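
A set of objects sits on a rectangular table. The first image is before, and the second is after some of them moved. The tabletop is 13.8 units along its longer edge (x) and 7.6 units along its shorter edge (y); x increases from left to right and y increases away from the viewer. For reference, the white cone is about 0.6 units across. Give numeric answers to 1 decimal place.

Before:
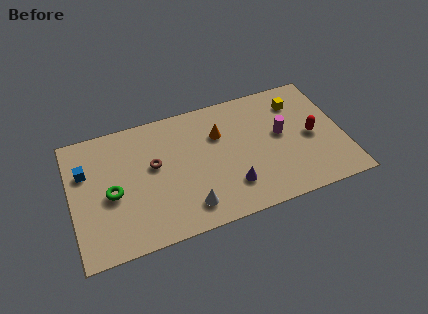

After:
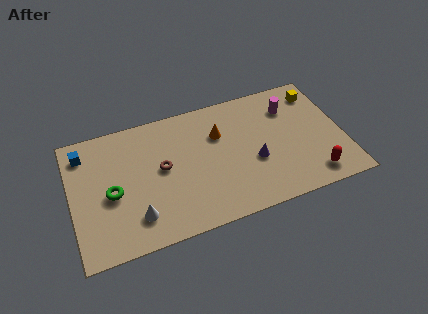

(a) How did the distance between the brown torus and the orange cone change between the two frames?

-0.3

Before: roughly 3.5 units apart; after: 3.2. That's 0.3 units closer together.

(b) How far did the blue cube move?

1.1

The blue cube moved from about (0.8, 5.1) to (0.8, 6.2), a distance of √(0.0² + 1.1²) ≈ 1.1.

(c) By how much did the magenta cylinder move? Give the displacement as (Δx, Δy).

(0.6, 1.5)

The magenta cylinder was at about (10.7, 4.2) and moved to about (11.3, 5.7).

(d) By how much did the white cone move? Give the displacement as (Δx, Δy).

(-2.6, 0.3)

From the two frames, the white cone sits at roughly (5.7, 1.4) before and (3.1, 1.7) after.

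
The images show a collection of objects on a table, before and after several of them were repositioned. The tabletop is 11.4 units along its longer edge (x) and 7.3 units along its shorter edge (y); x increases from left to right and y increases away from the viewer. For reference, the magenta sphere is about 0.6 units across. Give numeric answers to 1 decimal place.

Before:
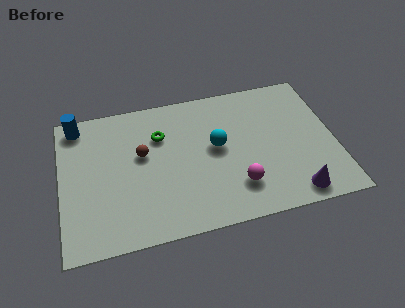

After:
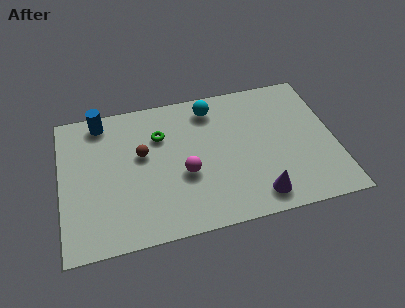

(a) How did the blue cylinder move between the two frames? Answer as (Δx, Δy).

(1.0, 0.0)

From the two frames, the blue cylinder sits at roughly (0.8, 6.4) before and (1.8, 6.4) after.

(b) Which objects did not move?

the brown sphere and the green torus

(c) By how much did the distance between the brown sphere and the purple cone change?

-1.4

They were about 7.0 units apart before and 5.6 after — 1.4 units closer together.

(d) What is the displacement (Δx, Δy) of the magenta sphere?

(-2.1, 1.1)

The magenta sphere started near (7.2, 1.8) and ended near (5.1, 2.9).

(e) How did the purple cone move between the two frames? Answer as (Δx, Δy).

(-1.5, 0.2)

The purple cone started near (9.5, 0.9) and ended near (8.0, 1.1).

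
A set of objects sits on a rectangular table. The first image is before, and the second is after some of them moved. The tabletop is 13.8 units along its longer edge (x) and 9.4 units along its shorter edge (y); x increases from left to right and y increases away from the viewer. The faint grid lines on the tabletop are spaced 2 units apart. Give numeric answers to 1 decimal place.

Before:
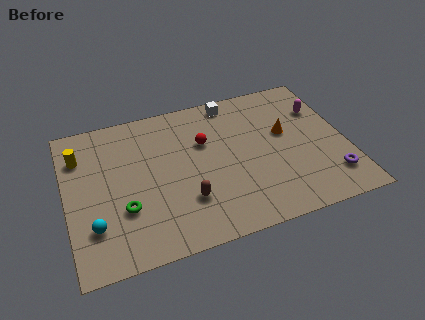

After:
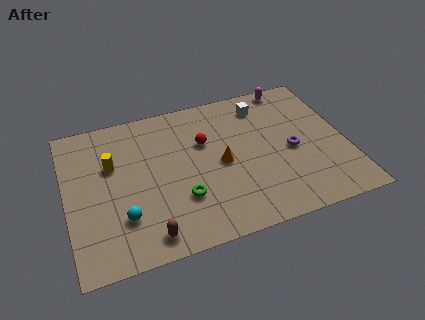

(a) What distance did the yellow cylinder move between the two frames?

1.8

From (0.8, 7.0) to (2.3, 6.0), the yellow cylinder covered √(1.5² + 1.0²) ≈ 1.8 units.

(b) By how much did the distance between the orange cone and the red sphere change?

-2.3

They were about 4.0 units apart before and 1.7 after — 2.3 units closer together.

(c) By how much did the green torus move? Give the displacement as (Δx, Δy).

(2.8, -0.2)

From the two frames, the green torus sits at roughly (2.7, 3.1) before and (5.5, 2.9) after.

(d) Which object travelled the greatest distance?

the orange cone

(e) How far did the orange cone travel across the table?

3.4

The orange cone was near (10.9, 5.5) before and (7.6, 4.5) after, so it travelled √(3.3² + 1.0²) ≈ 3.4 units.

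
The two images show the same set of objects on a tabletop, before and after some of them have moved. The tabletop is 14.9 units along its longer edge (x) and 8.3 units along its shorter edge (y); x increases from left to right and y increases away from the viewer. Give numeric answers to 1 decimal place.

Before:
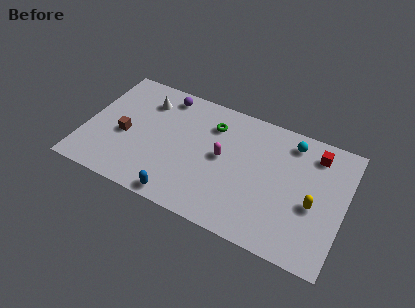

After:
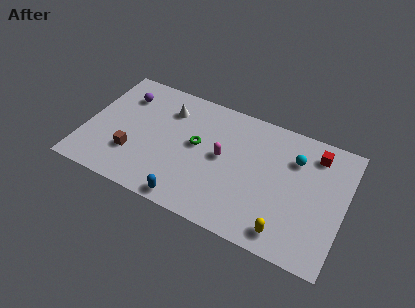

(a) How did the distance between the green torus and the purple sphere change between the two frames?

+1.8

Before: roughly 3.0 units apart; after: 4.8. That's 1.8 units further apart.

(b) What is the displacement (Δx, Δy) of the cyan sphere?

(0.3, -1.0)

From the two frames, the cyan sphere sits at roughly (11.6, 7.0) before and (11.9, 6.0) after.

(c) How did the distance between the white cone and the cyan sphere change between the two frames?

-1.0

They were about 8.4 units apart before and 7.4 after — 1.0 units closer together.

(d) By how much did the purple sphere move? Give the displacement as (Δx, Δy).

(-2.3, -0.9)

From the two frames, the purple sphere sits at roughly (4.2, 7.2) before and (1.9, 6.3) after.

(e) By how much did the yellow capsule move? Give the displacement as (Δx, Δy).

(-1.3, -2.3)

The yellow capsule was at about (13.2, 3.5) and moved to about (11.9, 1.2).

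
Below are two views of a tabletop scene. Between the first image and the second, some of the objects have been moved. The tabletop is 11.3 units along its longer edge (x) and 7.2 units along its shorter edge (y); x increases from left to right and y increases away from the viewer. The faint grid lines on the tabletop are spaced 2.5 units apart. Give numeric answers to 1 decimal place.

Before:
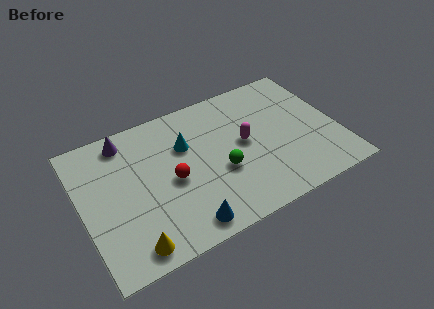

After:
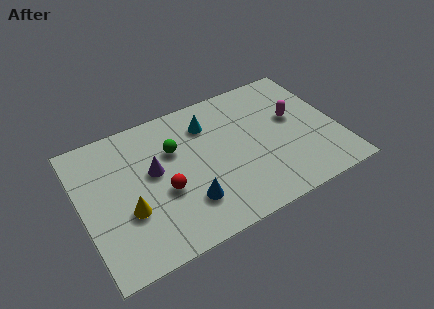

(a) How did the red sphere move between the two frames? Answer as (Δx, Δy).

(-0.4, -0.4)

The red sphere started near (3.9, 3.3) and ended near (3.5, 2.9).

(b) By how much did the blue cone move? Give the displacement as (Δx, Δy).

(0.3, 1.0)

The blue cone was at about (4.1, 0.9) and moved to about (4.4, 1.9).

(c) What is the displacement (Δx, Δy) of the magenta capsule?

(2.3, 0.4)

The magenta capsule started near (7.2, 3.8) and ended near (9.5, 4.2).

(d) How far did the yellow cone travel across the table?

1.7

From (1.8, 0.9) to (1.9, 2.6), the yellow cone covered √(0.1² + 1.7²) ≈ 1.7 units.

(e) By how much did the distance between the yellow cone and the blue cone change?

+0.3

They were about 2.3 units apart before and 2.6 after — 0.3 units further apart.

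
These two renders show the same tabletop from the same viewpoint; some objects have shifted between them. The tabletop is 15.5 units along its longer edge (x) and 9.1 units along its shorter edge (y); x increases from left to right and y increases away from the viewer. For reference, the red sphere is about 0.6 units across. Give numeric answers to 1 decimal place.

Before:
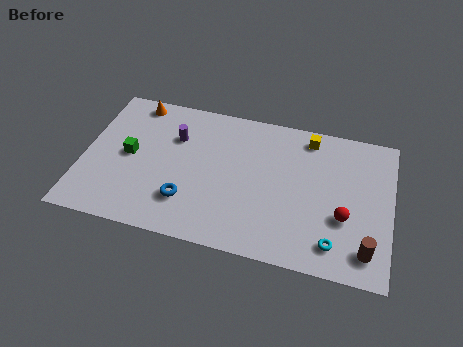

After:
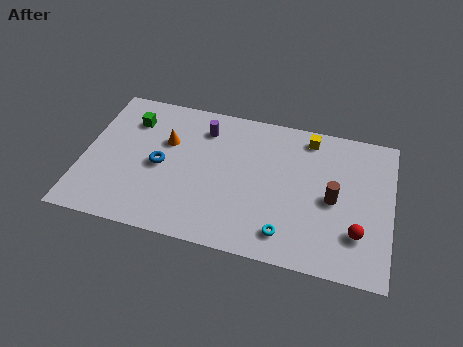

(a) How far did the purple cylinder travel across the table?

1.7

From (4.5, 6.3) to (5.9, 7.2), the purple cylinder covered √(1.4² + 0.9²) ≈ 1.7 units.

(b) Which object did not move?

the yellow cube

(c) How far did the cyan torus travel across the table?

2.4

The cyan torus moved from about (12.8, 1.6) to (10.4, 1.6), a distance of √(2.4² + 0.0²) ≈ 2.4.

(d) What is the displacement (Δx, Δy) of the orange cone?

(1.8, -2.2)

From the two frames, the orange cone sits at roughly (2.3, 8.1) before and (4.1, 5.9) after.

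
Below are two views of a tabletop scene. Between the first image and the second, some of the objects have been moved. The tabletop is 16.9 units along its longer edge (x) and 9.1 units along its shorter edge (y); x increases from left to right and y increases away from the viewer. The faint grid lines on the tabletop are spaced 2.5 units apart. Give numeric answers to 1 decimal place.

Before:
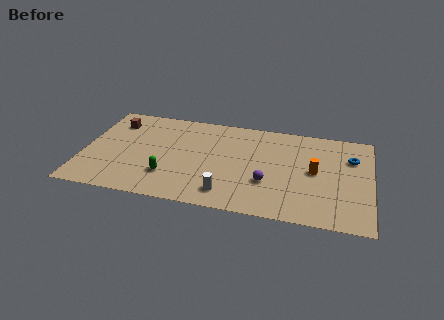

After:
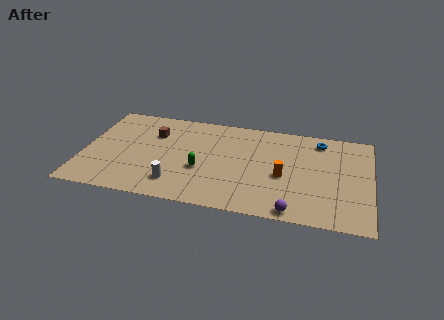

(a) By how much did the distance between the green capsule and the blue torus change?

-3.3

They were about 11.3 units apart before and 8.0 after — 3.3 units closer together.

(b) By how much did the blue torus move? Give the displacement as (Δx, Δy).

(-1.9, 1.3)

From the two frames, the blue torus sits at roughly (15.7, 6.4) before and (13.8, 7.7) after.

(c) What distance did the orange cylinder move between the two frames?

2.0

The orange cylinder moved from about (13.6, 4.7) to (11.8, 3.9), a distance of √(1.8² + 0.8²) ≈ 2.0.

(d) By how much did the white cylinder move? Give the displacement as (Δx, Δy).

(-3.0, 0.3)

The white cylinder started near (8.6, 1.6) and ended near (5.6, 1.9).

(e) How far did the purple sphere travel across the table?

2.8

The purple sphere moved from about (10.9, 3.1) to (12.5, 0.8), a distance of √(1.6² + 2.3²) ≈ 2.8.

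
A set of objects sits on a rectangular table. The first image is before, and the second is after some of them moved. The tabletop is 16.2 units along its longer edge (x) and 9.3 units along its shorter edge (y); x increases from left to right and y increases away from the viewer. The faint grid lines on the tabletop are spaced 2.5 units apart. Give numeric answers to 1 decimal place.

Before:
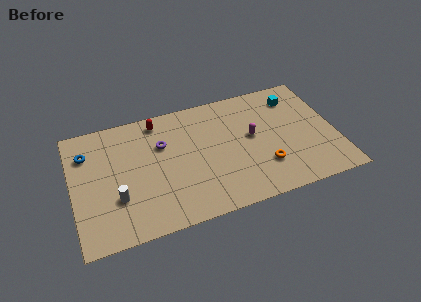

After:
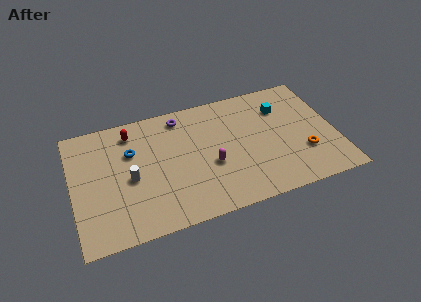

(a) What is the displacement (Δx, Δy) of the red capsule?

(-1.7, -0.4)

From the two frames, the red capsule sits at roughly (5.5, 8.1) before and (3.8, 7.7) after.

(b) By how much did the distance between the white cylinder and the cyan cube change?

-2.3

They were about 12.2 units apart before and 9.9 after — 2.3 units closer together.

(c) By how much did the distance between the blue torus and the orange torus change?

-0.5

Before: roughly 11.4 units apart; after: 10.9. That's 0.5 units closer together.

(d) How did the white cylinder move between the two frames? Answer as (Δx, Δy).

(0.9, 1.2)

From the two frames, the white cylinder sits at roughly (2.6, 3.0) before and (3.5, 4.2) after.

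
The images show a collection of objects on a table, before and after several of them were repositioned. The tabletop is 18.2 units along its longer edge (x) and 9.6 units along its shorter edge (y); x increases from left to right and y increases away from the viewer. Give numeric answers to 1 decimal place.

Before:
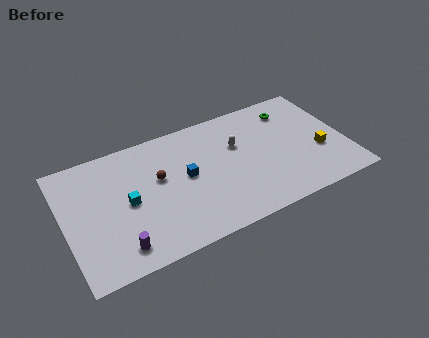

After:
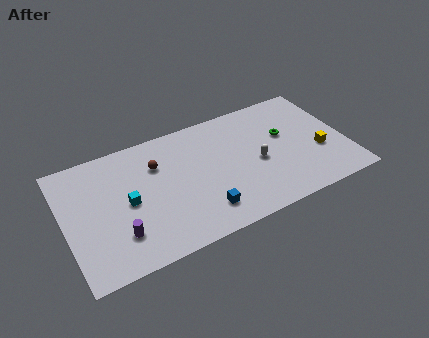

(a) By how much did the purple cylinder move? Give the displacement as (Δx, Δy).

(0.1, 0.9)

The purple cylinder was at about (3.1, 1.6) and moved to about (3.2, 2.5).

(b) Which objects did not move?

the yellow cube and the cyan cube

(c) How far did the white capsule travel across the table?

2.2

From (11.3, 6.2) to (12.4, 4.3), the white capsule covered √(1.1² + 1.9²) ≈ 2.2 units.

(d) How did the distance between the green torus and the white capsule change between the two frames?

-1.6

The distance was about 4.1 in the first image and 2.5 in the second, so they moved 1.6 units closer together.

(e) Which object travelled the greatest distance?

the blue cube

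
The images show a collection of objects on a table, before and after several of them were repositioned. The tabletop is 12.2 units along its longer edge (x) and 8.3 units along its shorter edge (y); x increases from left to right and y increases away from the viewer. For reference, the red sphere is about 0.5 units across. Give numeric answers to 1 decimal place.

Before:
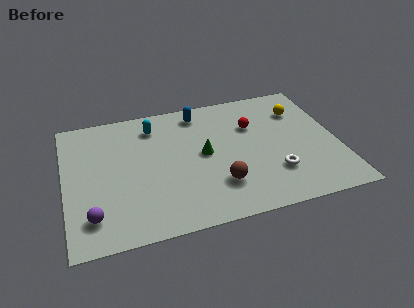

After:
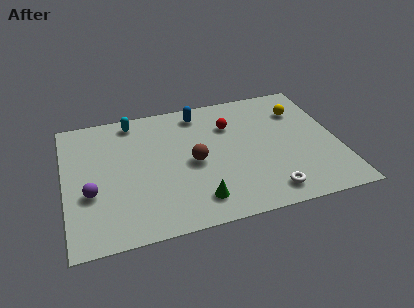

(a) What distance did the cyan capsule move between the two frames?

1.1

From (4.1, 6.7) to (3.2, 7.3), the cyan capsule covered √(0.9² + 0.6²) ≈ 1.1 units.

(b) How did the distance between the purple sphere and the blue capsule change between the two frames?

-0.9

The distance was about 7.4 in the first image and 6.5 in the second, so they moved 0.9 units closer together.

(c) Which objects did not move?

the blue capsule and the yellow sphere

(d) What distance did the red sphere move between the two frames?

1.0

The red sphere was near (8.5, 5.6) before and (7.5, 5.9) after, so it travelled √(1.0² + 0.3²) ≈ 1.0 units.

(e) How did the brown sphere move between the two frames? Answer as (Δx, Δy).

(-1.0, 1.7)

The brown sphere was at about (6.7, 2.2) and moved to about (5.7, 3.9).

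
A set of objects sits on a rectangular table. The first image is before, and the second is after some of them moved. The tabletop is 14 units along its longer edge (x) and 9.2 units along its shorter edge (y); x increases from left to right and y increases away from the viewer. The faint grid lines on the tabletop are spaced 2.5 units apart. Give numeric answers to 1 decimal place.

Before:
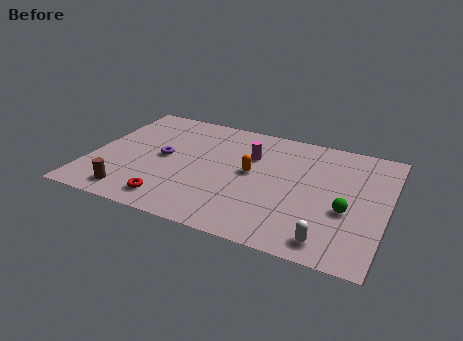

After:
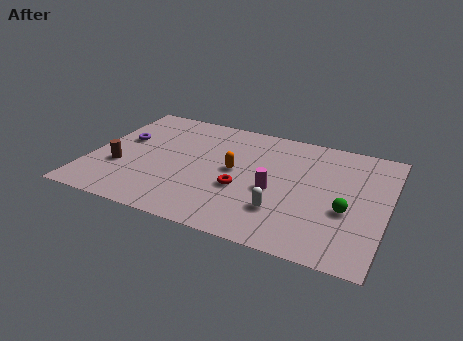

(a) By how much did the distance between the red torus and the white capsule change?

-5.2

Before: roughly 7.4 units apart; after: 2.2. That's 5.2 units closer together.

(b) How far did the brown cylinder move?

2.1

The brown cylinder moved from about (2.3, 1.3) to (1.5, 3.2), a distance of √(0.8² + 1.9²) ≈ 2.1.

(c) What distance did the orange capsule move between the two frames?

0.8

The orange capsule was near (7.6, 4.9) before and (6.8, 4.8) after, so it travelled √(0.8² + 0.1²) ≈ 0.8 units.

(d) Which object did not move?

the green sphere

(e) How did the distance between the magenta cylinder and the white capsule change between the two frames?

-5.1

The distance was about 6.6 in the first image and 1.5 in the second, so they moved 5.1 units closer together.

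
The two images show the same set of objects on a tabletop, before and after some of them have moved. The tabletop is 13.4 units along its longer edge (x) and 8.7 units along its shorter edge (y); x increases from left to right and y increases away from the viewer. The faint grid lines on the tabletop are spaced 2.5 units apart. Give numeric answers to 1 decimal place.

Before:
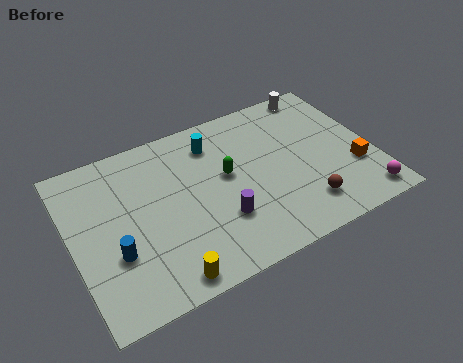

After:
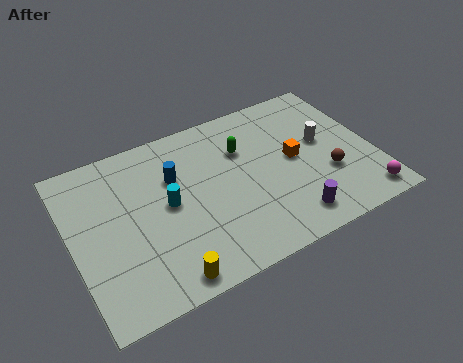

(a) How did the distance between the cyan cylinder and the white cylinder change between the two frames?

+2.0

The distance was about 5.1 in the first image and 7.1 in the second, so they moved 2.0 units further apart.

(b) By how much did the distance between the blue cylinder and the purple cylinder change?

+1.7

Before: roughly 4.6 units apart; after: 6.3. That's 1.7 units further apart.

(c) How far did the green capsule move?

1.4

The green capsule was near (6.9, 4.9) before and (7.8, 6.0) after, so it travelled √(0.9² + 1.1²) ≈ 1.4 units.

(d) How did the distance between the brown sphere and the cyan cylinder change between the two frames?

+1.1

Before: roughly 6.1 units apart; after: 7.2. That's 1.1 units further apart.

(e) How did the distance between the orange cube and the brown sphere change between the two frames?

-0.7

The distance was about 2.7 in the first image and 2.0 in the second, so they moved 0.7 units closer together.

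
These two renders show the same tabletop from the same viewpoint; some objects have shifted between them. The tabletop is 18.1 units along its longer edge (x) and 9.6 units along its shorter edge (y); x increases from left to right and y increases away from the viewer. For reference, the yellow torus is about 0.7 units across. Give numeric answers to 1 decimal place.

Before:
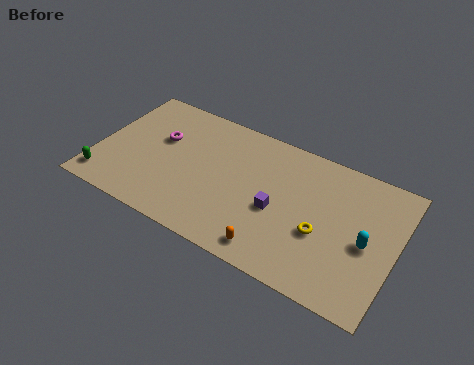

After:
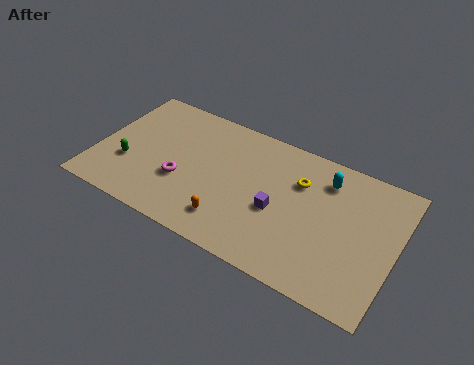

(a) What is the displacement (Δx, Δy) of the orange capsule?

(-2.7, 0.7)

The orange capsule started near (11.2, 1.3) and ended near (8.5, 2.0).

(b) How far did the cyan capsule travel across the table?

4.3

From (16.4, 4.4) to (13.6, 7.6), the cyan capsule covered √(2.8² + 3.2²) ≈ 4.3 units.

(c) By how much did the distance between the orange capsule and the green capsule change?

-3.8

The distance was about 10.4 in the first image and 6.6 in the second, so they moved 3.8 units closer together.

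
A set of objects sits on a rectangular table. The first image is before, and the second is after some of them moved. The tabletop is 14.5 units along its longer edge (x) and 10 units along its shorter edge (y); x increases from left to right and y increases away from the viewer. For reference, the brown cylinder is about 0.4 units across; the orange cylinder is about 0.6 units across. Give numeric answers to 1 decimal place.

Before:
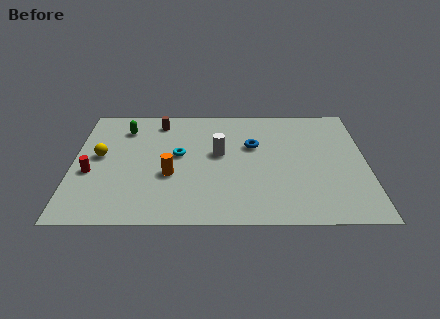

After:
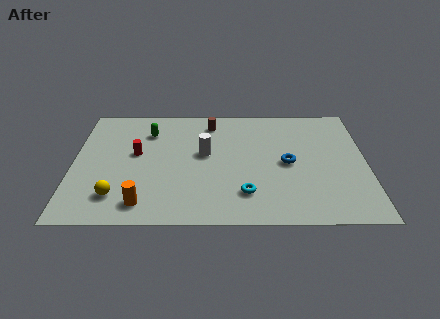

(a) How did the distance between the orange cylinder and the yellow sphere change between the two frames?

-2.4

They were about 3.8 units apart before and 1.4 after — 2.4 units closer together.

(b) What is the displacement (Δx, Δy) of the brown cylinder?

(2.6, -0.1)

The brown cylinder was at about (4.2, 8.4) and moved to about (6.8, 8.3).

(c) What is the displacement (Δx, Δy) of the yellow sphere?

(0.9, -3.3)

The yellow sphere was at about (1.3, 5.4) and moved to about (2.2, 2.1).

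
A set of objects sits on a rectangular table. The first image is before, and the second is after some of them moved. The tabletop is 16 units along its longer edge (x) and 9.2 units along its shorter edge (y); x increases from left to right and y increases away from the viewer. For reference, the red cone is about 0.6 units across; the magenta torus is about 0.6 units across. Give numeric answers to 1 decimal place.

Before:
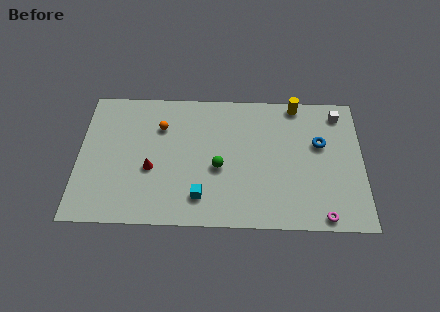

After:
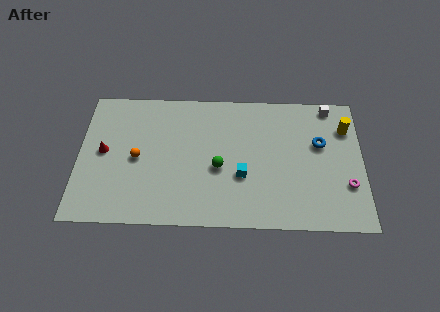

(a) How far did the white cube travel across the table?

0.7

The white cube moved from about (14.7, 7.8) to (14.2, 8.3), a distance of √(0.5² + 0.5²) ≈ 0.7.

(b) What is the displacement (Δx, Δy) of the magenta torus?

(1.4, 2.1)

The magenta torus was at about (13.7, 0.8) and moved to about (15.1, 2.9).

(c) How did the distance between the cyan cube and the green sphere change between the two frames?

-0.8

They were about 2.2 units apart before and 1.4 after — 0.8 units closer together.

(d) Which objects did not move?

the blue torus and the green sphere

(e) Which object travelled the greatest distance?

the yellow cylinder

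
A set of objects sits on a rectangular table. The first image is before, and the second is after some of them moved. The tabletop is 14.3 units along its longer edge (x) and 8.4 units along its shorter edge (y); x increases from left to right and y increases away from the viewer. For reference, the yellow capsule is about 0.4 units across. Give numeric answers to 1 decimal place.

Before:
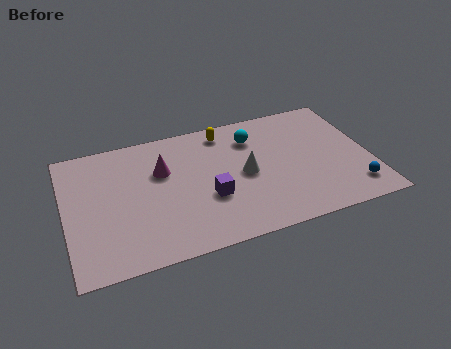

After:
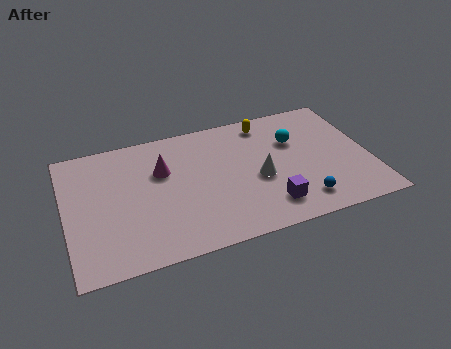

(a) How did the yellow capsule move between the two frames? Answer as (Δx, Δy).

(2.0, 0.0)

The yellow capsule started near (7.7, 7.2) and ended near (9.7, 7.2).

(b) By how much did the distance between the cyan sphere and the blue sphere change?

-2.3

The distance was about 6.4 in the first image and 4.1 in the second, so they moved 2.3 units closer together.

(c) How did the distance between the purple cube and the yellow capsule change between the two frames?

+1.3

Before: roughly 4.2 units apart; after: 5.5. That's 1.3 units further apart.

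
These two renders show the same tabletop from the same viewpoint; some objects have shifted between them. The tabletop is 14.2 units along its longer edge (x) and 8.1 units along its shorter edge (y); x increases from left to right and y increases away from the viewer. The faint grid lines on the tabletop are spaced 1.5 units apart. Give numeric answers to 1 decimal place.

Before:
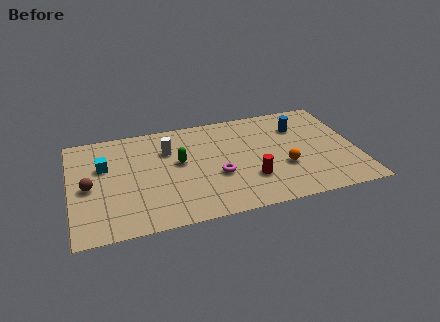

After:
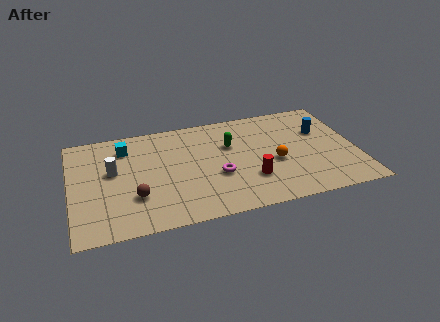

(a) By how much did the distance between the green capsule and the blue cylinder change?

-1.6

Before: roughly 6.2 units apart; after: 4.6. That's 1.6 units closer together.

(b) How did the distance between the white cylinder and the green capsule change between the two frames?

+4.7

They were about 1.2 units apart before and 5.9 after — 4.7 units further apart.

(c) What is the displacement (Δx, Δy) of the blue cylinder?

(1.1, -0.6)

The blue cylinder was at about (11.5, 5.9) and moved to about (12.6, 5.3).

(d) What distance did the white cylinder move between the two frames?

3.0

The white cylinder moved from about (4.9, 5.7) to (2.1, 4.7), a distance of √(2.8² + 1.0²) ≈ 3.0.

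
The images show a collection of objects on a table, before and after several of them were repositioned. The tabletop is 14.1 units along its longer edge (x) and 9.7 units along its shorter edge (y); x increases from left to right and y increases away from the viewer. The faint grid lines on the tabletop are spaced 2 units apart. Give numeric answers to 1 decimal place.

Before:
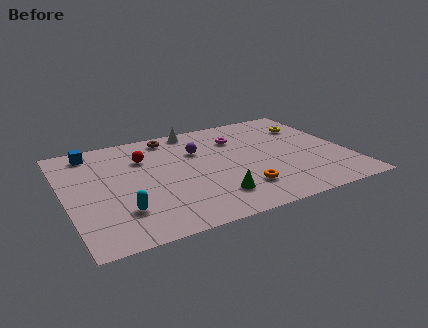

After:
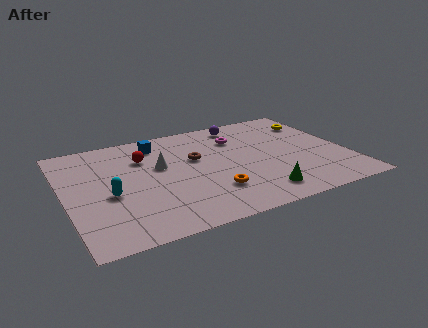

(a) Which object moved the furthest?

the white cone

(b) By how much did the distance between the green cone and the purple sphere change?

+2.3

They were about 4.5 units apart before and 6.8 after — 2.3 units further apart.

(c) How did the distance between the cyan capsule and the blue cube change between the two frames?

-1.2

Before: roughly 6.0 units apart; after: 4.8. That's 1.2 units closer together.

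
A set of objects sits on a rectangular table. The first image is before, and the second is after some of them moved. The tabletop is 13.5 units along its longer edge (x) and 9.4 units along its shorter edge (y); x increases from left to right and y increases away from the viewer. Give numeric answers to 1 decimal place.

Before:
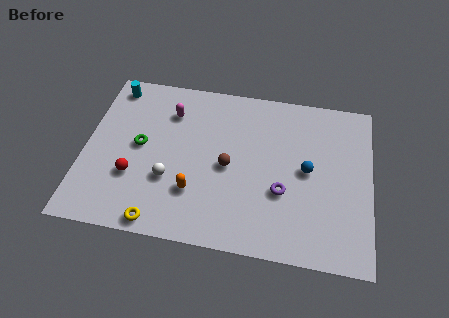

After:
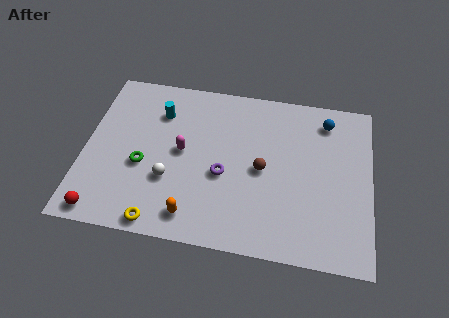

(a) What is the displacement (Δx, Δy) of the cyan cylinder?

(2.3, -1.2)

From the two frames, the cyan cylinder sits at roughly (1.1, 8.2) before and (3.4, 7.0) after.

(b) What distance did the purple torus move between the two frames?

2.8

From (9.4, 3.4) to (6.6, 3.9), the purple torus covered √(2.8² + 0.5²) ≈ 2.8 units.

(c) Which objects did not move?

the white sphere and the yellow torus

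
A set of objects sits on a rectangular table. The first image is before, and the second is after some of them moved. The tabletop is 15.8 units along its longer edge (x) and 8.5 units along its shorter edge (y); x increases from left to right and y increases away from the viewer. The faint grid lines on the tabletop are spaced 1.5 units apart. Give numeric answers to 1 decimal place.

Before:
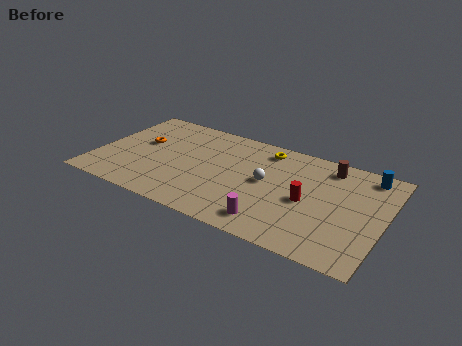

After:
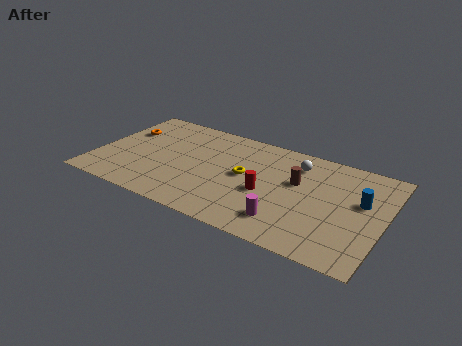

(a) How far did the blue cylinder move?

2.3

The blue cylinder moved from about (14.6, 7.4) to (14.5, 5.1), a distance of √(0.1² + 2.3²) ≈ 2.3.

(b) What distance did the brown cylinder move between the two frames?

2.5

From (12.5, 7.2) to (11.0, 5.2), the brown cylinder covered √(1.5² + 2.0²) ≈ 2.5 units.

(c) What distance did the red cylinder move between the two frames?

2.2

The red cylinder was near (11.7, 3.9) before and (9.5, 3.6) after, so it travelled √(2.2² + 0.3²) ≈ 2.2 units.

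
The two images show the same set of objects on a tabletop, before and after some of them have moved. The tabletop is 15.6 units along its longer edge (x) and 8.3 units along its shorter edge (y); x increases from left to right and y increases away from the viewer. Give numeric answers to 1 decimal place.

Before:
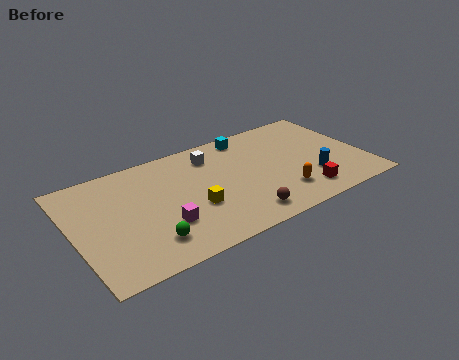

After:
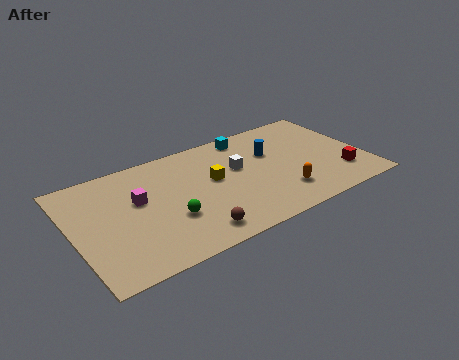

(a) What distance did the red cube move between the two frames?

2.3

The red cube was near (11.9, 1.5) before and (14.1, 2.1) after, so it travelled √(2.2² + 0.6²) ≈ 2.3 units.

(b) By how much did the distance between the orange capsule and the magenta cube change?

+1.6

They were about 6.3 units apart before and 7.9 after — 1.6 units further apart.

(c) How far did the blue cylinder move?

3.4

From (12.6, 2.5) to (10.8, 5.4), the blue cylinder covered √(1.8² + 2.9²) ≈ 3.4 units.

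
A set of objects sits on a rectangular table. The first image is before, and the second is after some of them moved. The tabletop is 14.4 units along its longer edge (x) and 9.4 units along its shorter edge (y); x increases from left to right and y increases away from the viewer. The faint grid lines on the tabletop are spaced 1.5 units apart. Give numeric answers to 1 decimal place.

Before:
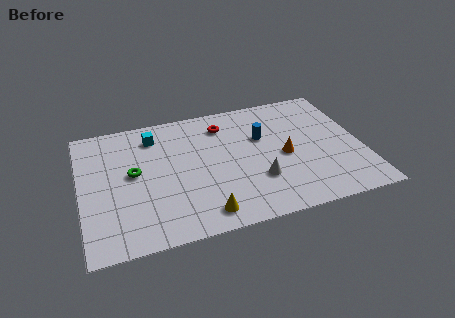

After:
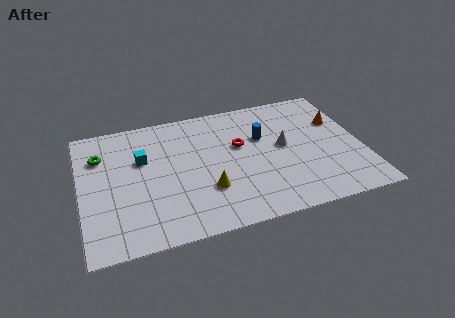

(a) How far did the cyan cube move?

1.7

The cyan cube was near (3.9, 7.6) before and (3.2, 6.0) after, so it travelled √(0.7² + 1.6²) ≈ 1.7 units.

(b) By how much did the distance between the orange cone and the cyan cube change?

+2.9

The distance was about 7.3 in the first image and 10.2 in the second, so they moved 2.9 units further apart.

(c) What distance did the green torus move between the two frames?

2.3

The green torus was near (2.7, 5.1) before and (1.1, 6.8) after, so it travelled √(1.6² + 1.7²) ≈ 2.3 units.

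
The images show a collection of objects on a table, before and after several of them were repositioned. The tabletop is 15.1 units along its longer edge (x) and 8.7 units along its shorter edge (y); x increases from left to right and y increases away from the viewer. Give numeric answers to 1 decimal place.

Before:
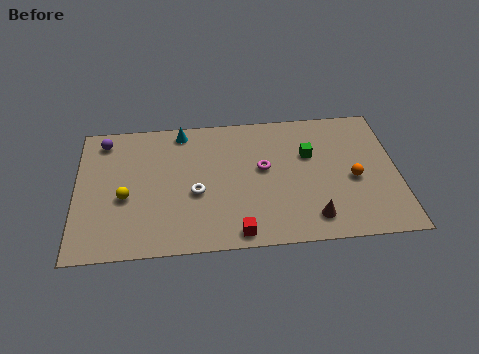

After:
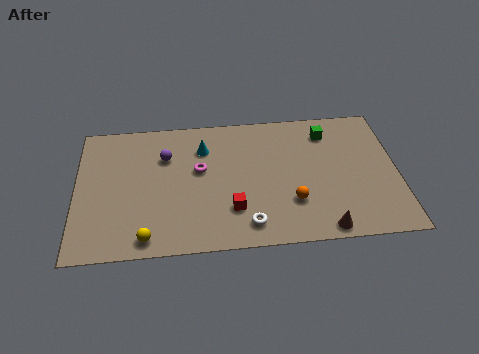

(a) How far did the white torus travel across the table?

3.3

From (5.6, 3.6) to (8.0, 1.4), the white torus covered √(2.4² + 2.2²) ≈ 3.3 units.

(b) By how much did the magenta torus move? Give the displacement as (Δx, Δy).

(-3.0, 0.2)

The magenta torus started near (8.8, 4.9) and ended near (5.8, 5.1).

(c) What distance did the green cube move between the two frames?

1.7

The green cube was near (11.0, 5.6) before and (11.9, 7.0) after, so it travelled √(0.9² + 1.4²) ≈ 1.7 units.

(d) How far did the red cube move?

1.5

The red cube was near (7.5, 0.9) before and (7.3, 2.4) after, so it travelled √(0.2² + 1.5²) ≈ 1.5 units.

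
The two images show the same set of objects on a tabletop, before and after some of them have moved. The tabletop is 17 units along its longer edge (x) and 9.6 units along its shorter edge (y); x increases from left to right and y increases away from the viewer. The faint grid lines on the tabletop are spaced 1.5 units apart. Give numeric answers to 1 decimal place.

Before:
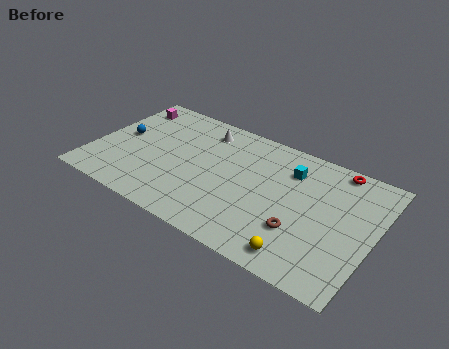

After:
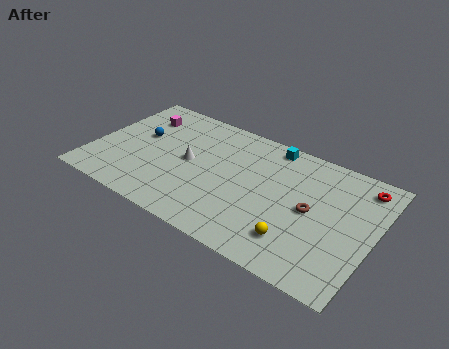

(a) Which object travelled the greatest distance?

the white cone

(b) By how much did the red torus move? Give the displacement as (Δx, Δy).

(1.6, -0.6)

The red torus was at about (14.3, 8.7) and moved to about (15.9, 8.1).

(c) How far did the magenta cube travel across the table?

1.2

From (1.3, 7.9) to (2.3, 7.3), the magenta cube covered √(1.0² + 0.6²) ≈ 1.2 units.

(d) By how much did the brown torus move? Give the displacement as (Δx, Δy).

(0.4, 1.8)

The brown torus was at about (12.9, 3.0) and moved to about (13.3, 4.8).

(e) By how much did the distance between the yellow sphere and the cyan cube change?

+0.8

They were about 6.1 units apart before and 6.9 after — 0.8 units further apart.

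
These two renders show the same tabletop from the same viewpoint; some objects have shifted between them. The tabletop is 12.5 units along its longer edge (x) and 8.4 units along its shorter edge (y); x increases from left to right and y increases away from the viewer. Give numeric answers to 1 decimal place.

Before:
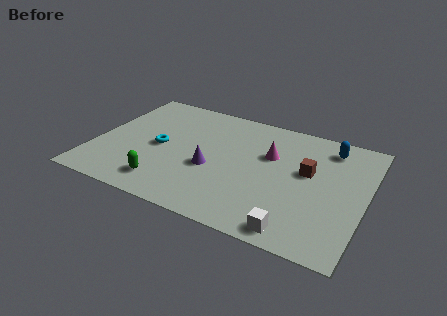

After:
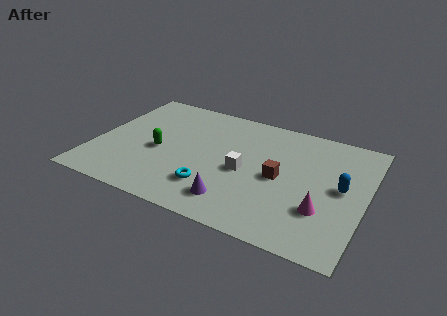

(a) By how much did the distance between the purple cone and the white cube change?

-2.7

They were about 4.9 units apart before and 2.2 after — 2.7 units closer together.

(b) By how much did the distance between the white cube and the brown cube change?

-2.4

They were about 4.0 units apart before and 1.6 after — 2.4 units closer together.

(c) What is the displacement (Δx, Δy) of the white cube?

(-2.7, 2.9)

The white cube started near (9.7, 0.9) and ended near (7.0, 3.8).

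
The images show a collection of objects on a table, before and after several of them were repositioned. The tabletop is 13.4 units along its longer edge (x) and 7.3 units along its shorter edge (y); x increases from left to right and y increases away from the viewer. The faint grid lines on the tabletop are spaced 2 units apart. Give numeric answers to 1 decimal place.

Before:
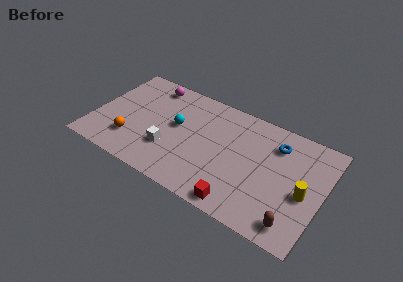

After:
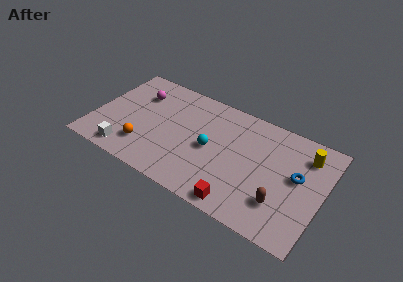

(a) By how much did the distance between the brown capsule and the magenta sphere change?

-1.1

They were about 10.6 units apart before and 9.5 after — 1.1 units closer together.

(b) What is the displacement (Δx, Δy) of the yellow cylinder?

(-0.2, 2.5)

The yellow cylinder was at about (12.4, 3.2) and moved to about (12.2, 5.7).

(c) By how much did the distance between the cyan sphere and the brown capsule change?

-3.3

Before: roughly 7.9 units apart; after: 4.6. That's 3.3 units closer together.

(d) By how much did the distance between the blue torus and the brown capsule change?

-2.6

Before: roughly 4.8 units apart; after: 2.2. That's 2.6 units closer together.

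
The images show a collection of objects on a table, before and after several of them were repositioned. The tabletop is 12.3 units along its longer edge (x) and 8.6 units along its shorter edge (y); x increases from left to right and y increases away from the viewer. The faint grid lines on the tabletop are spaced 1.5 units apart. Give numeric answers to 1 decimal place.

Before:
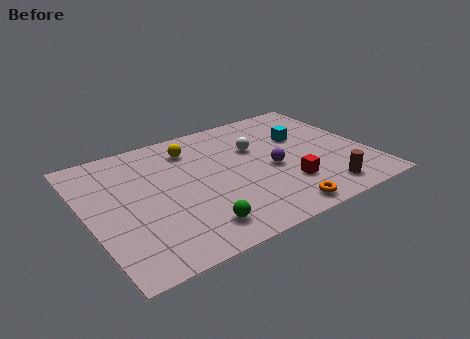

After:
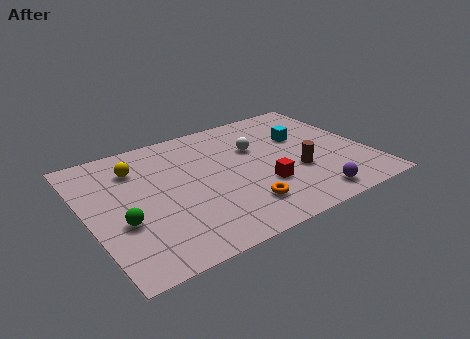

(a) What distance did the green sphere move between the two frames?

3.4

The green sphere moved from about (4.2, 1.5) to (1.3, 3.2), a distance of √(2.9² + 1.7²) ≈ 3.4.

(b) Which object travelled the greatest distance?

the green sphere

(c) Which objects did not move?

the cyan cube and the white sphere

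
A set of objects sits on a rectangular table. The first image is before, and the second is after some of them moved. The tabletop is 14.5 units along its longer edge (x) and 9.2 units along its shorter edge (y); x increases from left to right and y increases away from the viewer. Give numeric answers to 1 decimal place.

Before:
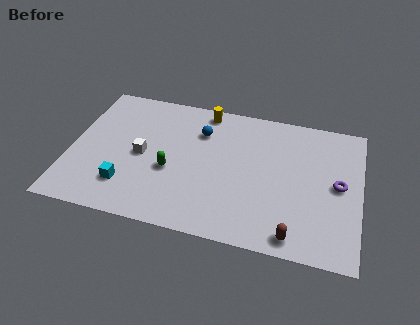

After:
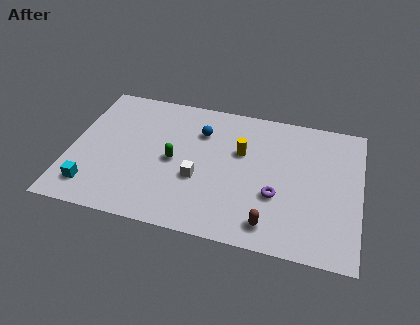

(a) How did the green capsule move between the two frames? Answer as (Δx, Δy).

(0.1, 0.7)

The green capsule started near (5.1, 3.7) and ended near (5.2, 4.4).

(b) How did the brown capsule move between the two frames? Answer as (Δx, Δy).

(-1.2, 0.4)

From the two frames, the brown capsule sits at roughly (11.4, 1.0) before and (10.2, 1.4) after.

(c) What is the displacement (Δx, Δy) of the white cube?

(2.9, -0.9)

The white cube started near (3.6, 4.4) and ended near (6.5, 3.5).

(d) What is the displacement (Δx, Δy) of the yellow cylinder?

(2.0, -2.4)

The yellow cylinder started near (6.5, 8.2) and ended near (8.5, 5.8).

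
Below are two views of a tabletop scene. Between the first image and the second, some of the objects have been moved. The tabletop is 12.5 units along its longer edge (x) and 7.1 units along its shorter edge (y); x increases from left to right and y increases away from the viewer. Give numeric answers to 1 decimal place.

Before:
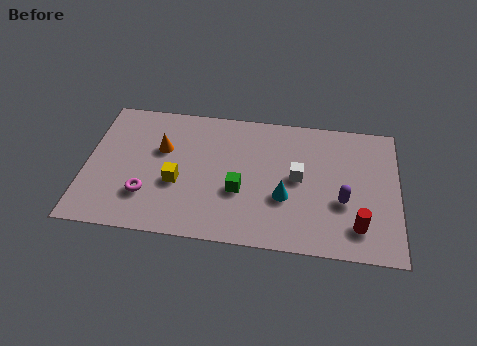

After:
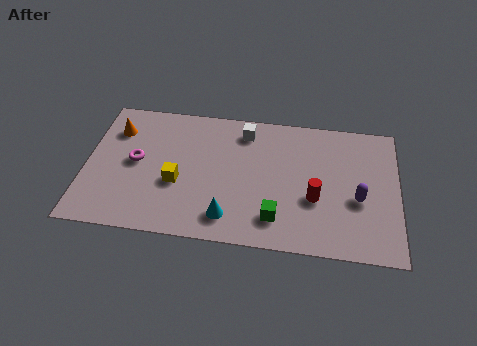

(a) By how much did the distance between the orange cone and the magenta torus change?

-0.7

Before: roughly 2.5 units apart; after: 1.8. That's 0.7 units closer together.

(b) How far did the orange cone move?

2.1

From (3.0, 4.5) to (1.1, 5.3), the orange cone covered √(1.9² + 0.8²) ≈ 2.1 units.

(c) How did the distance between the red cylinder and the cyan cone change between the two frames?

+0.6

Before: roughly 3.1 units apart; after: 3.7. That's 0.6 units further apart.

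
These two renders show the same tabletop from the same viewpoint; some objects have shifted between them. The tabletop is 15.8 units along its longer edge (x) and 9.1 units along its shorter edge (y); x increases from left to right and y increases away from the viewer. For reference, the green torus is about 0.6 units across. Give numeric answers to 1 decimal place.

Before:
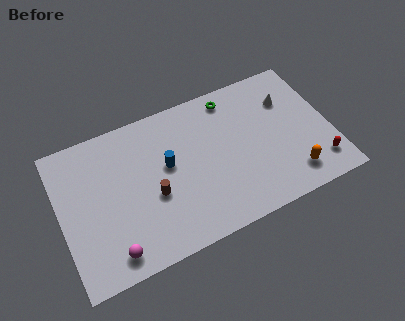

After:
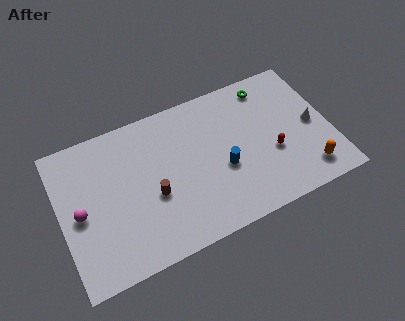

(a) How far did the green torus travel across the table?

2.2

The green torus moved from about (10.4, 7.9) to (12.6, 7.8), a distance of √(2.2² + 0.1²) ≈ 2.2.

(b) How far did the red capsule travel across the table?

3.0

From (14.8, 1.8) to (12.3, 3.5), the red capsule covered √(2.5² + 1.7²) ≈ 3.0 units.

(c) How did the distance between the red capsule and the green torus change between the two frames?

-3.2

The distance was about 7.5 in the first image and 4.3 in the second, so they moved 3.2 units closer together.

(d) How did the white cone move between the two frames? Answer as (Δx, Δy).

(1.2, -2.1)

From the two frames, the white cone sits at roughly (13.6, 6.5) before and (14.8, 4.4) after.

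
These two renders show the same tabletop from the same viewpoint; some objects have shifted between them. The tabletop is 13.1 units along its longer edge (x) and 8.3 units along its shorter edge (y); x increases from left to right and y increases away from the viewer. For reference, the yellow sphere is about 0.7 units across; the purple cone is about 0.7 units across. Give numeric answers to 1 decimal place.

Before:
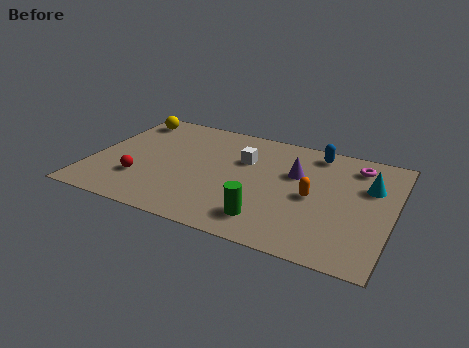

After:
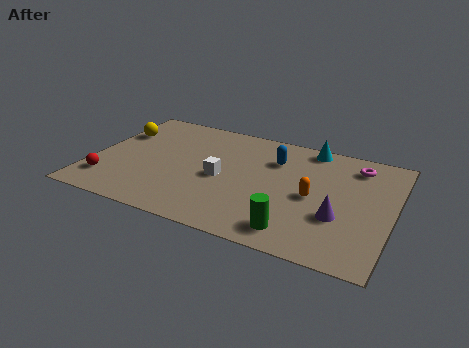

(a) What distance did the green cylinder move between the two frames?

1.2

The green cylinder moved from about (8.0, 1.6) to (9.2, 1.3), a distance of √(1.2² + 0.3²) ≈ 1.2.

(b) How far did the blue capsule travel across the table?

2.1

The blue capsule was near (9.5, 7.2) before and (7.8, 6.0) after, so it travelled √(1.7² + 1.2²) ≈ 2.1 units.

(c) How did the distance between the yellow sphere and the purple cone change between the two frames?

+2.6

The distance was about 7.9 in the first image and 10.5 in the second, so they moved 2.6 units further apart.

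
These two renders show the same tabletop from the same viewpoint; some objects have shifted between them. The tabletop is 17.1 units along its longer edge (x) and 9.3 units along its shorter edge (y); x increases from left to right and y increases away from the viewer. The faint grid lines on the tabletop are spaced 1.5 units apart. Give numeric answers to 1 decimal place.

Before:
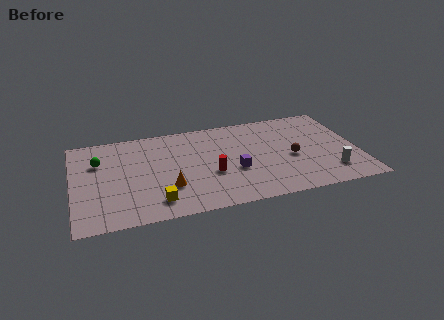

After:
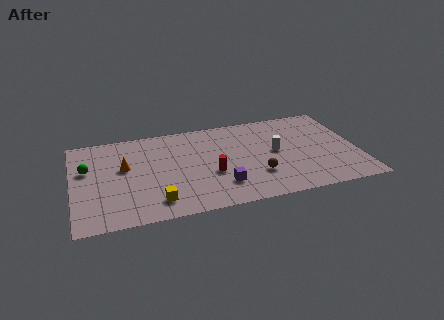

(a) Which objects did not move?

the yellow cube and the red cylinder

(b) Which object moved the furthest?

the white cylinder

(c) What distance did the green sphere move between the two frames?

0.9

The green sphere was near (1.6, 6.4) before and (0.9, 5.8) after, so it travelled √(0.7² + 0.6²) ≈ 0.9 units.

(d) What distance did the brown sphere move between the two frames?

2.6

The brown sphere was near (13.1, 4.1) before and (10.9, 2.8) after, so it travelled √(2.2² + 1.3²) ≈ 2.6 units.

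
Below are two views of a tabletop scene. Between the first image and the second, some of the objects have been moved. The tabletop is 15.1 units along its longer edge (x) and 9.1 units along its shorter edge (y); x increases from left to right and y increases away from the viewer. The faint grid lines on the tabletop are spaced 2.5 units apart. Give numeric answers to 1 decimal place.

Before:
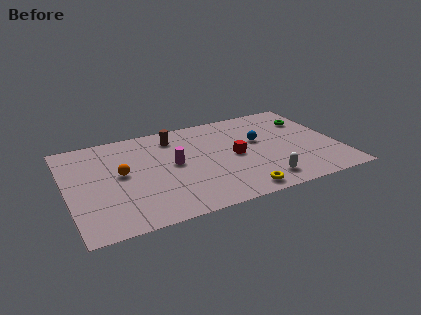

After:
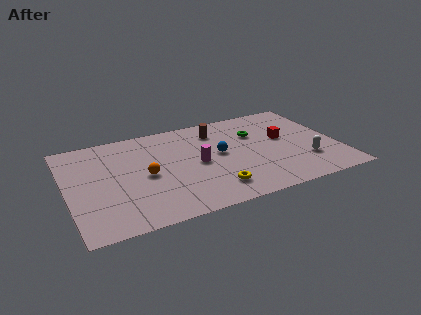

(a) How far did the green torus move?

3.1

The green torus moved from about (13.8, 6.6) to (10.7, 6.2), a distance of √(3.1² + 0.4²) ≈ 3.1.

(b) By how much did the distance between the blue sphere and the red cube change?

+1.9

They were about 1.8 units apart before and 3.7 after — 1.9 units further apart.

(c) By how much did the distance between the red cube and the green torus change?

-3.2

They were about 5.0 units apart before and 1.8 after — 3.2 units closer together.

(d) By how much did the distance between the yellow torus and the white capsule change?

+3.9

The distance was about 1.5 in the first image and 5.4 in the second, so they moved 3.9 units further apart.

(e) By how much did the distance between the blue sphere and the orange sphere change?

-3.6

The distance was about 7.8 in the first image and 4.2 in the second, so they moved 3.6 units closer together.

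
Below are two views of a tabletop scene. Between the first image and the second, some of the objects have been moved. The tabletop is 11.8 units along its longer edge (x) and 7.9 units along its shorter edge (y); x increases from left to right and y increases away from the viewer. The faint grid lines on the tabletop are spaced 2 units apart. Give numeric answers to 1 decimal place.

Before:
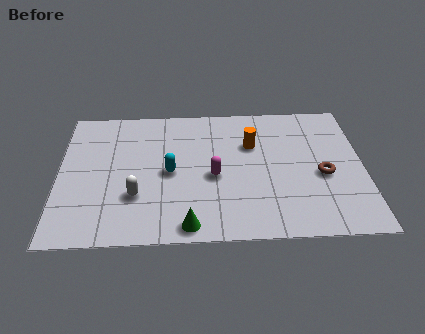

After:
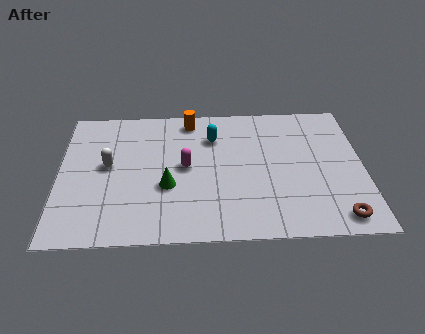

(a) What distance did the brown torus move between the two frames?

2.5

From (10.2, 3.4) to (10.7, 1.0), the brown torus covered √(0.5² + 2.4²) ≈ 2.5 units.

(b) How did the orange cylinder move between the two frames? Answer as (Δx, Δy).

(-2.4, 1.6)

From the two frames, the orange cylinder sits at roughly (7.5, 5.3) before and (5.1, 6.9) after.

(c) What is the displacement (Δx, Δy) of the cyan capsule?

(1.7, 2.0)

The cyan capsule was at about (4.3, 3.8) and moved to about (6.0, 5.8).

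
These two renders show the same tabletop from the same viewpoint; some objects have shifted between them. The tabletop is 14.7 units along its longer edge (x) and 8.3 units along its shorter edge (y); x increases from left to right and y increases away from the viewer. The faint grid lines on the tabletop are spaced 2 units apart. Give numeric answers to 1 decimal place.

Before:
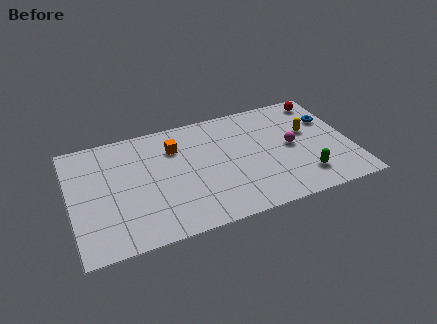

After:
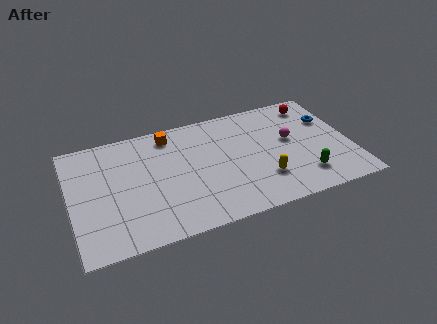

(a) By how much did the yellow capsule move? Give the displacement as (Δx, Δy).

(-2.7, -2.7)

The yellow capsule started near (12.6, 5.0) and ended near (9.9, 2.3).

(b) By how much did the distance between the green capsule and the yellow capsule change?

-1.1

The distance was about 3.3 in the first image and 2.2 in the second, so they moved 1.1 units closer together.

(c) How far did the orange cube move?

1.0

The orange cube was near (5.6, 6.1) before and (5.4, 7.1) after, so it travelled √(0.2² + 1.0²) ≈ 1.0 units.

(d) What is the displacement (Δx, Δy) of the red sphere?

(-0.5, -0.2)

The red sphere started near (13.6, 7.2) and ended near (13.1, 7.0).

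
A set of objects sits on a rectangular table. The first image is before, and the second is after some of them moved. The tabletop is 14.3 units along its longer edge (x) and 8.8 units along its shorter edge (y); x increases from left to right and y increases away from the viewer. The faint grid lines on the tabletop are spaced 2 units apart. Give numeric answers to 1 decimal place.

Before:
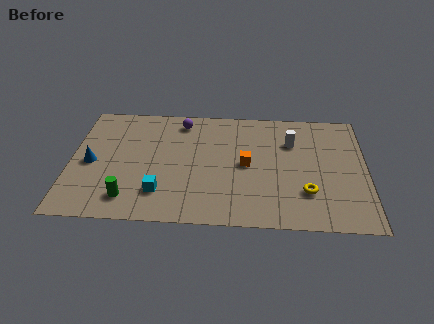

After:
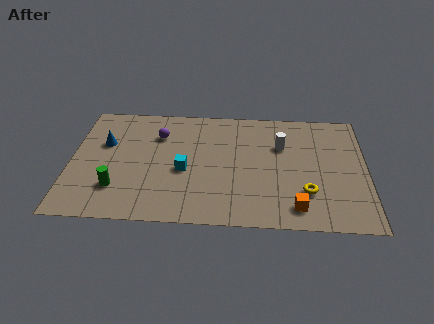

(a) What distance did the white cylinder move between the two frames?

0.6

The white cylinder moved from about (10.7, 6.2) to (10.2, 5.9), a distance of √(0.5² + 0.3²) ≈ 0.6.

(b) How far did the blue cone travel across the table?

1.6

The blue cone moved from about (1.0, 4.1) to (1.6, 5.6), a distance of √(0.6² + 1.5²) ≈ 1.6.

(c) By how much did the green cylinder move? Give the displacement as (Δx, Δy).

(-0.6, 0.7)

The green cylinder was at about (2.9, 1.6) and moved to about (2.3, 2.3).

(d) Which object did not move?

the yellow torus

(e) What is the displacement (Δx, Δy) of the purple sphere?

(-1.1, -1.1)

The purple sphere was at about (5.3, 7.5) and moved to about (4.2, 6.4).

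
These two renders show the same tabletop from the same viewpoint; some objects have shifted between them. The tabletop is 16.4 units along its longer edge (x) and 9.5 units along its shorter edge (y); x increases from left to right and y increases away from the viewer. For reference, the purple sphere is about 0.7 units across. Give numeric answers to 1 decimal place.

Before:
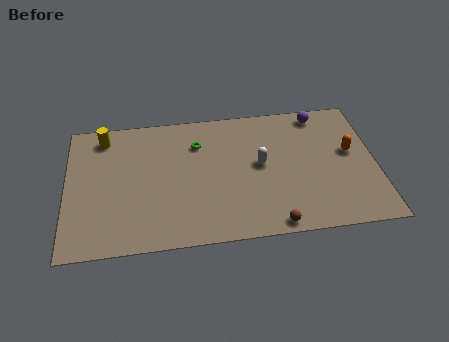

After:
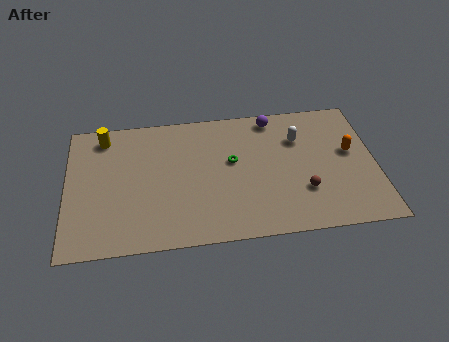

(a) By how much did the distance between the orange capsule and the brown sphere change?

-2.7

They were about 6.3 units apart before and 3.6 after — 2.7 units closer together.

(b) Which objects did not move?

the orange capsule and the yellow cylinder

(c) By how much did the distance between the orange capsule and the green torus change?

-2.0

The distance was about 8.3 in the first image and 6.3 in the second, so they moved 2.0 units closer together.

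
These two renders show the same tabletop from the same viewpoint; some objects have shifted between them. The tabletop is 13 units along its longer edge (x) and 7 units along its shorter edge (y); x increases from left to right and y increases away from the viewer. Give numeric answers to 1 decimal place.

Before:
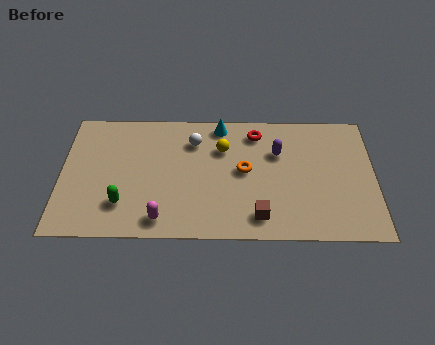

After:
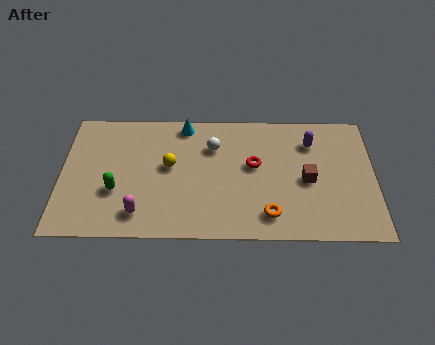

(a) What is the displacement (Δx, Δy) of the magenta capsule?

(-0.9, 0.3)

The magenta capsule was at about (4.2, 1.0) and moved to about (3.3, 1.3).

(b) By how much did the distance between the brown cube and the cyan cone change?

+0.7

They were about 5.2 units apart before and 5.9 after — 0.7 units further apart.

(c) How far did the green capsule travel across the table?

0.8

The green capsule moved from about (2.6, 1.8) to (2.3, 2.5), a distance of √(0.3² + 0.7²) ≈ 0.8.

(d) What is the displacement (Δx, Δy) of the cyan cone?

(-1.5, 0.0)

From the two frames, the cyan cone sits at roughly (6.6, 6.2) before and (5.1, 6.2) after.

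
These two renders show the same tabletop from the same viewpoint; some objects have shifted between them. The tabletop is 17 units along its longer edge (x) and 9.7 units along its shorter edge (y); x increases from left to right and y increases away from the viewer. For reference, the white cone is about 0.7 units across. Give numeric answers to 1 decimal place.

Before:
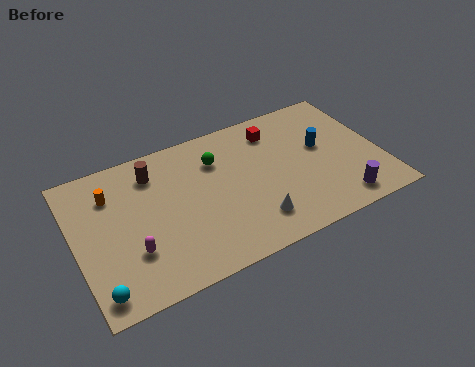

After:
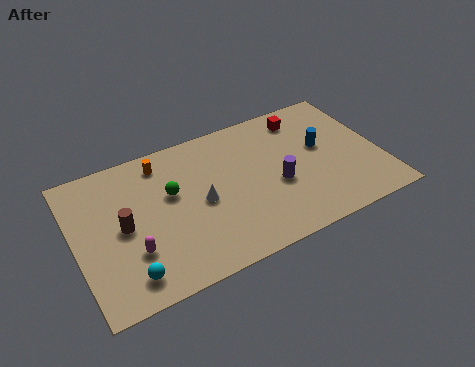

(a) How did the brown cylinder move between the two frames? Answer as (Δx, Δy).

(-2.0, -2.9)

The brown cylinder started near (4.6, 7.7) and ended near (2.6, 4.8).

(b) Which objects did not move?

the blue cylinder and the magenta capsule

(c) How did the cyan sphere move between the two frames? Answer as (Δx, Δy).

(1.6, 0.3)

The cyan sphere started near (0.9, 1.3) and ended near (2.5, 1.6).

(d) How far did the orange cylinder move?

3.1

The orange cylinder was near (2.2, 7.2) before and (5.1, 8.2) after, so it travelled √(2.9² + 1.0²) ≈ 3.1 units.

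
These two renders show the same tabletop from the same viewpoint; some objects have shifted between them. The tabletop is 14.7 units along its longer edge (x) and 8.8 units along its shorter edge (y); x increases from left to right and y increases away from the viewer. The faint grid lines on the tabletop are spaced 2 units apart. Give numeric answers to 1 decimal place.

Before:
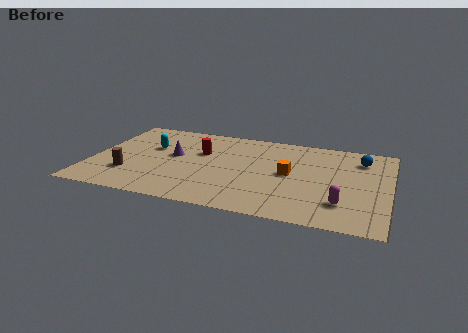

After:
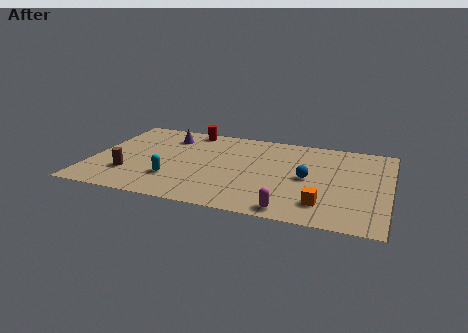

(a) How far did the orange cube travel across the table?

3.2

The orange cube moved from about (9.8, 4.5) to (11.6, 1.9), a distance of √(1.8² + 2.6²) ≈ 3.2.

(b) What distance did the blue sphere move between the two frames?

3.6

The blue sphere was near (13.2, 6.9) before and (10.7, 4.3) after, so it travelled √(2.5² + 2.6²) ≈ 3.6 units.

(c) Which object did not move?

the brown cylinder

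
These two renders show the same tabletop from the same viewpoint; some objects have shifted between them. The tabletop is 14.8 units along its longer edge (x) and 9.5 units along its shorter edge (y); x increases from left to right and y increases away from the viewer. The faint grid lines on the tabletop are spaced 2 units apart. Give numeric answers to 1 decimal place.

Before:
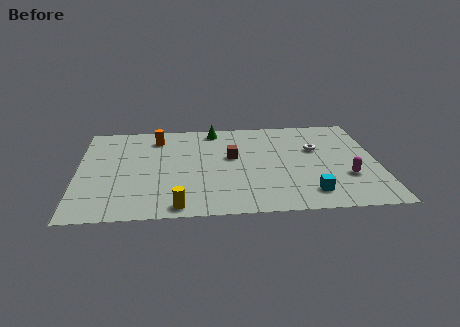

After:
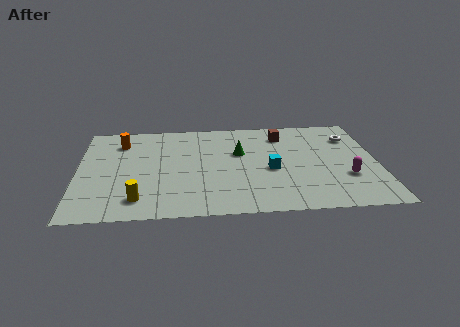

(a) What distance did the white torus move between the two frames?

2.1

The white torus moved from about (11.8, 6.0) to (13.6, 7.1), a distance of √(1.8² + 1.1²) ≈ 2.1.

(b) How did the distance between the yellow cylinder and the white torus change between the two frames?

+3.3

They were about 8.6 units apart before and 11.9 after — 3.3 units further apart.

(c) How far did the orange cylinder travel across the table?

1.8

The orange cylinder moved from about (3.9, 7.7) to (2.1, 7.4), a distance of √(1.8² + 0.3²) ≈ 1.8.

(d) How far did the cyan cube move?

3.0

From (11.3, 1.7) to (9.5, 4.1), the cyan cube covered √(1.8² + 2.4²) ≈ 3.0 units.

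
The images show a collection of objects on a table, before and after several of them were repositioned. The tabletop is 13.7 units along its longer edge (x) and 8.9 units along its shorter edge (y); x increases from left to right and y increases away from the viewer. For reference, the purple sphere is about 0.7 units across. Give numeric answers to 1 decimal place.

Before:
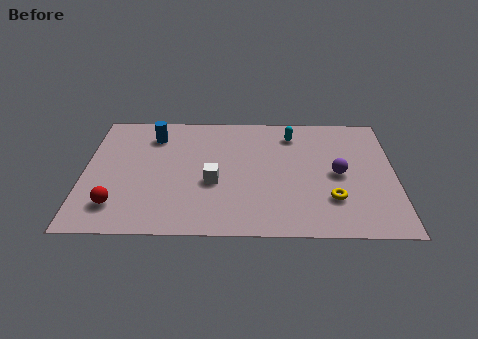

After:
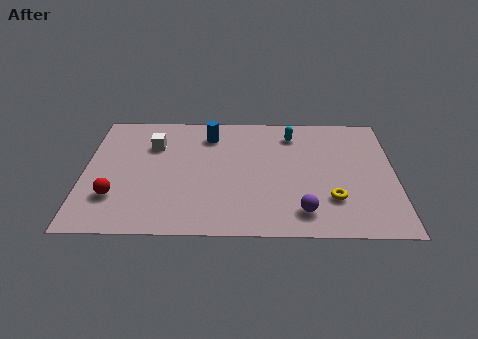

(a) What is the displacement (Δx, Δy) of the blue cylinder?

(2.5, 0.1)

The blue cylinder started near (3.0, 7.0) and ended near (5.5, 7.1).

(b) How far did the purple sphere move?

3.1

The purple sphere was near (11.2, 4.3) before and (9.6, 1.6) after, so it travelled √(1.6² + 2.7²) ≈ 3.1 units.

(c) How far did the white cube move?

3.8

From (5.7, 3.6) to (3.0, 6.3), the white cube covered √(2.7² + 2.7²) ≈ 3.8 units.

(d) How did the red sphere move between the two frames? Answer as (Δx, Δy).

(-0.1, 0.6)

The red sphere was at about (1.5, 1.9) and moved to about (1.4, 2.5).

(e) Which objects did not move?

the yellow torus and the cyan capsule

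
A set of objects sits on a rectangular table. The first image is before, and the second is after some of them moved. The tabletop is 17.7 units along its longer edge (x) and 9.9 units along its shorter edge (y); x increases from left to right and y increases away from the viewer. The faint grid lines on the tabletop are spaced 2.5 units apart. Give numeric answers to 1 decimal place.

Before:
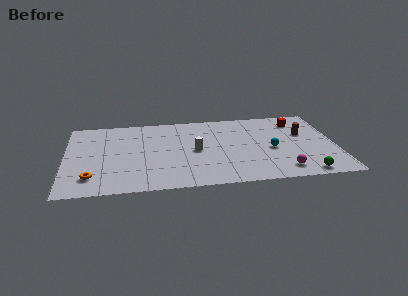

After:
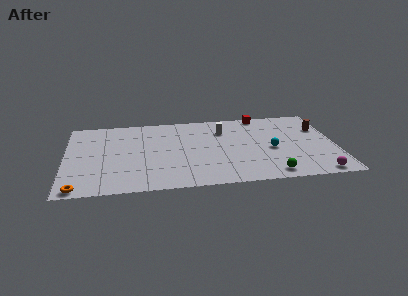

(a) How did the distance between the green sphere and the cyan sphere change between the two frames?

-0.7

They were about 3.9 units apart before and 3.2 after — 0.7 units closer together.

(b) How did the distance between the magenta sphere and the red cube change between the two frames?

+2.3

Before: roughly 6.5 units apart; after: 8.8. That's 2.3 units further apart.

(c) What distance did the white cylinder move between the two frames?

3.1

The white cylinder moved from about (8.5, 4.8) to (10.4, 7.3), a distance of √(1.9² + 2.5²) ≈ 3.1.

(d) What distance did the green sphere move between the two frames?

2.2

From (15.5, 1.0) to (13.3, 1.2), the green sphere covered √(2.2² + 0.2²) ≈ 2.2 units.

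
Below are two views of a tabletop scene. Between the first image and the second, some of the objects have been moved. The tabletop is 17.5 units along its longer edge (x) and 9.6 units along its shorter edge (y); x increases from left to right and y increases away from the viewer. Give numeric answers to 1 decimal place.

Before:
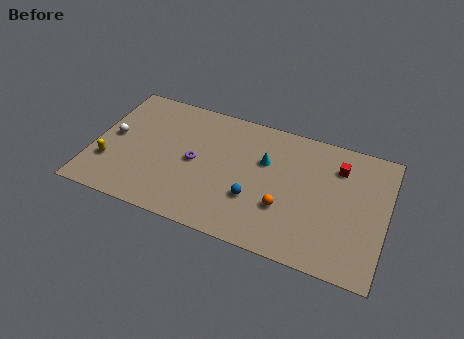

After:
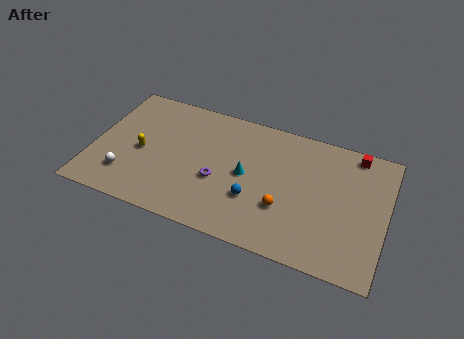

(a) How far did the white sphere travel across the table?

2.9

The white sphere moved from about (1.1, 5.0) to (2.2, 2.3), a distance of √(1.1² + 2.7²) ≈ 2.9.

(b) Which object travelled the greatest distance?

the white sphere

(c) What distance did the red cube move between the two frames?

1.6

From (14.5, 7.3) to (15.4, 8.6), the red cube covered √(0.9² + 1.3²) ≈ 1.6 units.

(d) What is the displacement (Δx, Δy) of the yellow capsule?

(1.8, 1.5)

The yellow capsule was at about (1.1, 2.9) and moved to about (2.9, 4.4).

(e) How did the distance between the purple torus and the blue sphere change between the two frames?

-1.7

Before: roughly 4.0 units apart; after: 2.3. That's 1.7 units closer together.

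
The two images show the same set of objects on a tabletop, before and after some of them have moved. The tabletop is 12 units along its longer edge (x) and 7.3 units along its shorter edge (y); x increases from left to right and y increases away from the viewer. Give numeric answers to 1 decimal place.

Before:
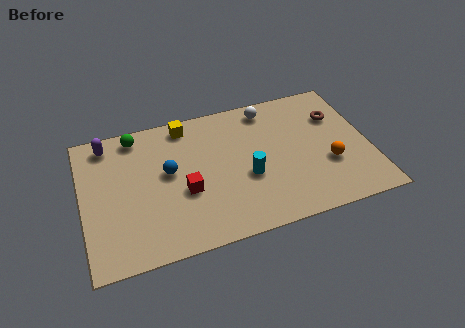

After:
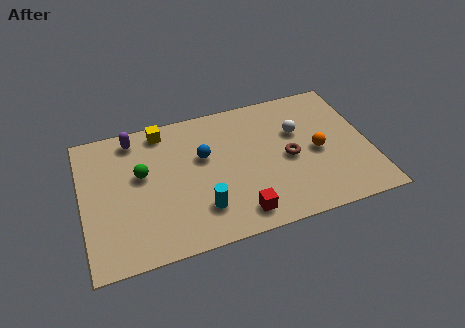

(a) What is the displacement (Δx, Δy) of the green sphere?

(0.1, -2.1)

The green sphere started near (2.4, 6.4) and ended near (2.5, 4.3).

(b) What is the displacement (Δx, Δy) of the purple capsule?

(1.1, 0.0)

From the two frames, the purple capsule sits at roughly (1.2, 6.3) before and (2.3, 6.3) after.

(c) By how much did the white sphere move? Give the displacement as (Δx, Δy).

(1.1, -1.6)

The white sphere was at about (8.0, 6.3) and moved to about (9.1, 4.7).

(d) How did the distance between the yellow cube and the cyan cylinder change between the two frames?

+0.6

They were about 4.2 units apart before and 4.8 after — 0.6 units further apart.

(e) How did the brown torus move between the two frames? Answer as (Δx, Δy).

(-2.2, -1.7)

The brown torus was at about (10.8, 5.1) and moved to about (8.6, 3.4).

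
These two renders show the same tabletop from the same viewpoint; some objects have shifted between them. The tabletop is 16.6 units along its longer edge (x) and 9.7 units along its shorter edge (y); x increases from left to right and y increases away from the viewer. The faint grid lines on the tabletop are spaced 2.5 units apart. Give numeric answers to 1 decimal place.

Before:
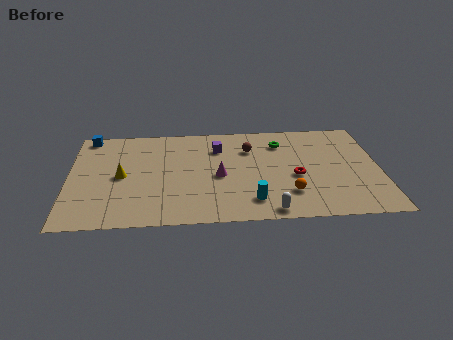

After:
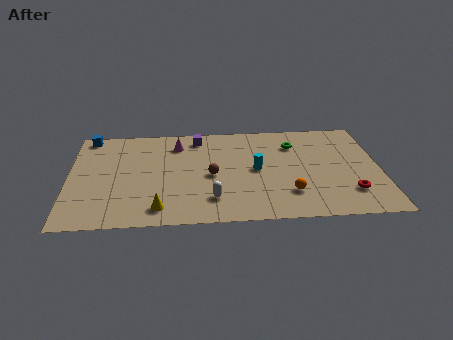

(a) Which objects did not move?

the blue cube and the orange sphere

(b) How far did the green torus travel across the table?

0.7

The green torus was near (11.4, 7.5) before and (12.1, 7.3) after, so it travelled √(0.7² + 0.2²) ≈ 0.7 units.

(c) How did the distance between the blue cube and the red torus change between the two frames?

+3.2

Before: roughly 12.1 units apart; after: 15.3. That's 3.2 units further apart.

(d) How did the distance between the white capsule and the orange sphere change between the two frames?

+2.2

They were about 1.9 units apart before and 4.1 after — 2.2 units further apart.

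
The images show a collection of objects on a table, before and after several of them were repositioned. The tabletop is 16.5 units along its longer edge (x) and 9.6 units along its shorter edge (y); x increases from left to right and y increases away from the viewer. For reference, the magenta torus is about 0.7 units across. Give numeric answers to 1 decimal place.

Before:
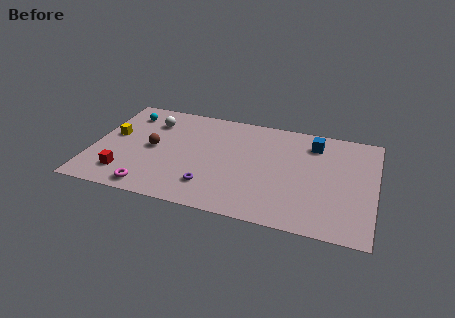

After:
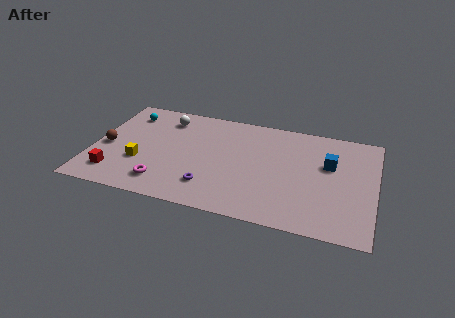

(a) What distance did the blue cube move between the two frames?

2.0

From (12.8, 7.7) to (13.8, 6.0), the blue cube covered √(1.0² + 1.7²) ≈ 2.0 units.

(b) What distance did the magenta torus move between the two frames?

1.0

From (3.7, 1.1) to (4.4, 1.8), the magenta torus covered √(0.7² + 0.7²) ≈ 1.0 units.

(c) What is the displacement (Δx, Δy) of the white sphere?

(0.8, 0.5)

The white sphere was at about (3.2, 7.3) and moved to about (4.0, 7.8).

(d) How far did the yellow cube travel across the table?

2.8

From (1.1, 5.4) to (2.9, 3.3), the yellow cube covered √(1.8² + 2.1²) ≈ 2.8 units.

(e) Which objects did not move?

the cyan sphere and the purple torus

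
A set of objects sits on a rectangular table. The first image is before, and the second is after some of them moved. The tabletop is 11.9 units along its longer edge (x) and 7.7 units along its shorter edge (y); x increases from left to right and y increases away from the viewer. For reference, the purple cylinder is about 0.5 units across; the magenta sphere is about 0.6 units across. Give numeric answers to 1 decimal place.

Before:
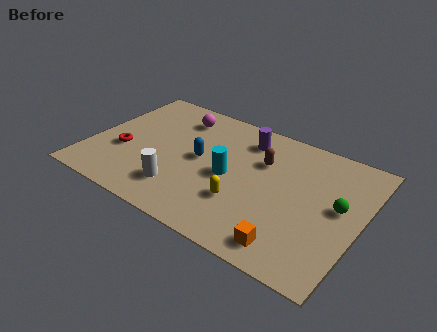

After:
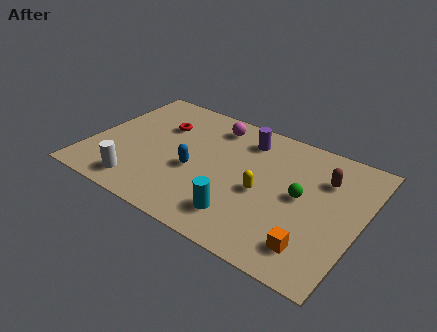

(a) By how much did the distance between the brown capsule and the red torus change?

+1.0

They were about 6.3 units apart before and 7.3 after — 1.0 units further apart.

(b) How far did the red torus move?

2.7

The red torus was near (1.5, 2.9) before and (2.8, 5.3) after, so it travelled √(1.3² + 2.4²) ≈ 2.7 units.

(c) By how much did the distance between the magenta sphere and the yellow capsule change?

-1.2

They were about 5.2 units apart before and 4.0 after — 1.2 units closer together.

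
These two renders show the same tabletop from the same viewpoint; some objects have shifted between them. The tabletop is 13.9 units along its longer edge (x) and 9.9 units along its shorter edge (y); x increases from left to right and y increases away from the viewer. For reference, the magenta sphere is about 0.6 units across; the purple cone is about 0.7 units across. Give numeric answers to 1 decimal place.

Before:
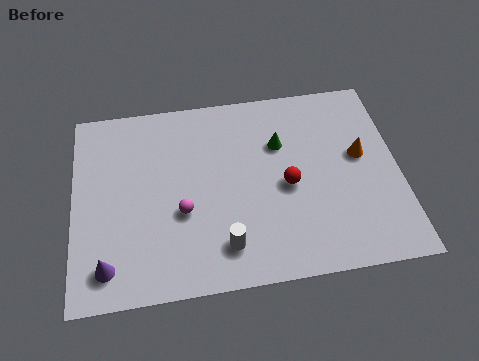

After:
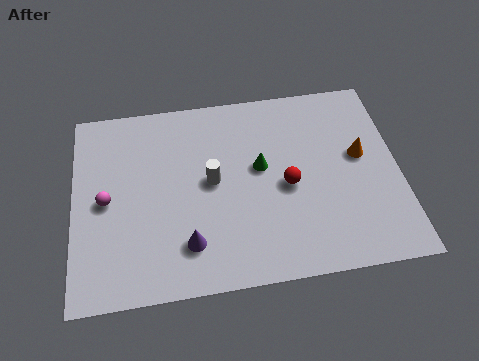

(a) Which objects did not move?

the red sphere and the orange cone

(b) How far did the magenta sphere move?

3.4

The magenta sphere moved from about (4.6, 3.8) to (1.4, 4.8), a distance of √(3.2² + 1.0²) ≈ 3.4.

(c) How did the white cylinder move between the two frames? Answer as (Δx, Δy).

(-0.4, 3.3)

From the two frames, the white cylinder sits at roughly (6.3, 1.9) before and (5.9, 5.2) after.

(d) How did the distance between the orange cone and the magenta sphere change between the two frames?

+3.0

They were about 7.9 units apart before and 10.9 after — 3.0 units further apart.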